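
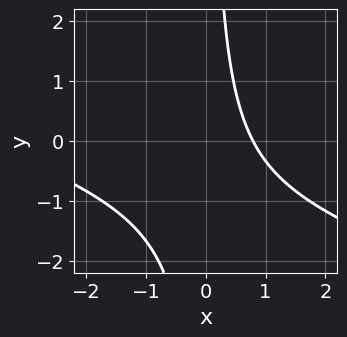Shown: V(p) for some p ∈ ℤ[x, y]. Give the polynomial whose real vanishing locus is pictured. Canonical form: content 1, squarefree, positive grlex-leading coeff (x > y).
(a) The degree is 2 — the shape is more complex than any degree-1 curve.
(b) From the axis intercepts and sections: it misses every integer gridline on the y-axis.
(c) Fitting integer coefficients to these (and the overall shape) gives p.

x^2 + 3*x*y + 3*x - 3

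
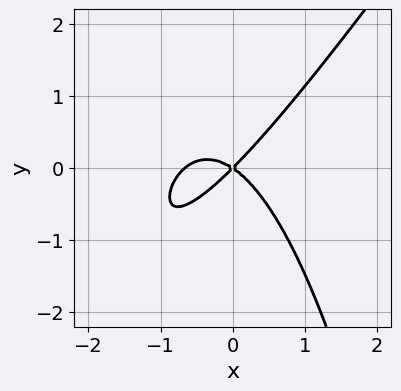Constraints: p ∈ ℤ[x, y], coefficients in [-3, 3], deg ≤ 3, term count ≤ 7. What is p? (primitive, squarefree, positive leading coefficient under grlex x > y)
3*x^3 - 2*x^2*y + 2*x^2 + x*y - 3*y^2

First, deg p = 3.
Then, from the axis intercepts and sections: it crosses the y-axis at the gridline y = 0; it crosses the x-axis at the gridline x = 0.
Finally, the integer polynomial consistent with all of this is the stated p.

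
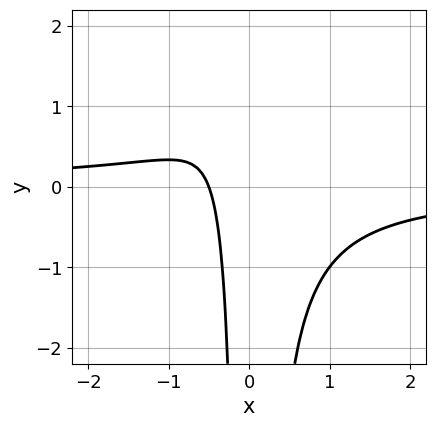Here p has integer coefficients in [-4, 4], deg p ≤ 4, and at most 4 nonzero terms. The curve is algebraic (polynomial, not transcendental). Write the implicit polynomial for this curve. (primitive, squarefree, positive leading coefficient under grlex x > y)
deg p = 3.
From the visible intercepts: it misses every integer gridline on the y-axis.
Fitting integer coefficients to these (and the overall shape) gives p.

3*x^2*y + 2*x + 1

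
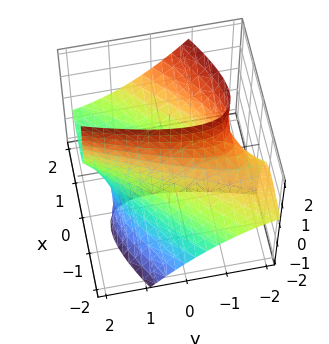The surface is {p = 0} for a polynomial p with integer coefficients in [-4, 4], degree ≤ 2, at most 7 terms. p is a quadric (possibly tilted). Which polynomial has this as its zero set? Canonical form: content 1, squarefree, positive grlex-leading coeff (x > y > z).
Degree: a generic line meets the surface in up to 2 points, so deg p = 2.
From the visible intercepts: the x-axis gridline crossings are at x ∈ {-1, 1}; it misses every integer gridline on the z-axis.
The integer polynomial consistent with all of this is the stated p.

2*x^2 - 3*x*y - 3*x*z + y^2 - 2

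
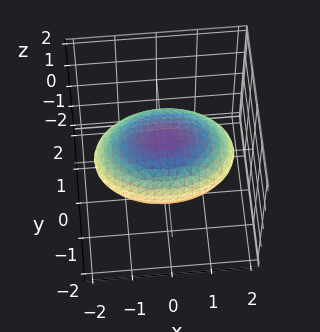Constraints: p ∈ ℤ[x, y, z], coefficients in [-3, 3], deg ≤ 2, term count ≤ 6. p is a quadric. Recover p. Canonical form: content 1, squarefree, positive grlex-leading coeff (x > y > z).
1. Degree: a closed, bounded, convex surface; a quadric, so deg p = 2.
2. Symmetries: it's symmetric under y → −y, forcing even powers of y; the x ↦ −x reflection is a symmetry, so x appears only in even powers; it's symmetric under z → −z, forcing even powers of z.
3. Checking where it meets the axes: among the integer gridlines, it crosses the z-axis at z ∈ {-1, 1}.
4. Assembling these constraints gives the stated polynomial.

x^2 + 2*y^2 + 3*z^2 - 3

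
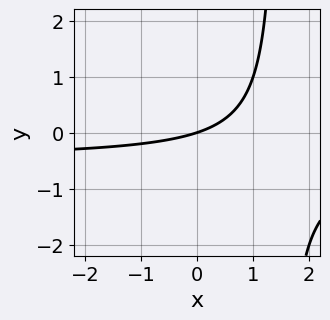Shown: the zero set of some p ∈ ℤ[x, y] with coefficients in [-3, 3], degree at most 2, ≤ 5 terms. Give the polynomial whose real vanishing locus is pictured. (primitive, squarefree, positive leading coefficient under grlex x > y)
First, degree: no degree-1 curve has this shape, so deg p = 2.
Then, from the visible intercepts: it crosses the y-axis at the gridline y = 0; one x-axis crossing is at x = 0.
Finally, these observations pin down the coefficients.

2*x*y + x - 3*y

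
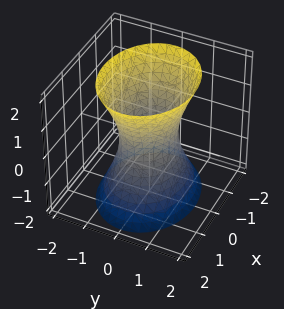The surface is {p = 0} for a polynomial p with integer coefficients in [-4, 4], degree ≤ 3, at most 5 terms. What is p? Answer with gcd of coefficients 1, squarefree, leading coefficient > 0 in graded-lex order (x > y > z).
2*x^2 + 3*y^2 - z^2 - 2

1. Degree: an hourglass — one-sheet hyperboloid; a quadric, so deg p = 2.
2. Symmetries: the y ↦ −y reflection is a symmetry, so y appears only in even powers; it's symmetric under z → −z, forcing even powers of z; mirror symmetry x ↦ −x ⇒ only even powers of x.
3. From the axis intercepts and sections: the surface avoids every integer z-axis point in the box; the x-axis gridline crossings are at x ∈ {-1, 1}.
4. Fitting integer coefficients to these (and the overall shape) gives p.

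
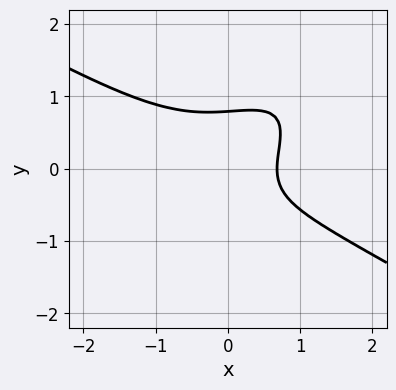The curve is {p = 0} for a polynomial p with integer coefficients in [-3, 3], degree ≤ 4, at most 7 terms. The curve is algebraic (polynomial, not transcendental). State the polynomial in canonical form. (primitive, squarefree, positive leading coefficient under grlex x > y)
x^3 - 2*x*y^2 + 2*y^3 + x - 1

1. Degree: no degree-2 curve has this shape, so deg p = 3.
2. Putting this together gives p.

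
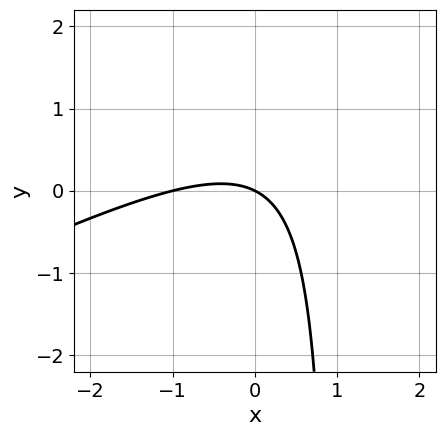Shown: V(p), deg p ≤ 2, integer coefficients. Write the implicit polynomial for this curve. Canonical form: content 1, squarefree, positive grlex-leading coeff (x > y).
x^2 - 2*x*y + x + 2*y

First, degree: no degree-1 curve has this shape, so deg p = 2.
Next, from the visible intercepts: the x-axis gridline crossings are at x ∈ {-1, 0}; it crosses the y-axis at the gridline y = 0.
Finally, fitting integer coefficients to these (and the overall shape) gives p.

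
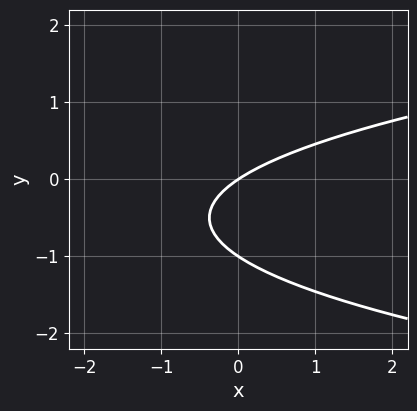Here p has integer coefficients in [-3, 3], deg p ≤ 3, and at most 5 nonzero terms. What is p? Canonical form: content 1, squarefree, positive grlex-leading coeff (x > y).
First, degree: a generic line meets the curve in up to 2 points, so deg p = 2.
Next, reading off the gridlines: the y-axis gridline crossings are at y ∈ {-1, 0}; one x-axis crossing is at x = 0.
Finally, solving for integer coefficients yields p as stated.

3*y^2 - 2*x + 3*y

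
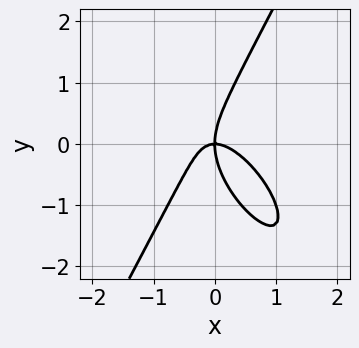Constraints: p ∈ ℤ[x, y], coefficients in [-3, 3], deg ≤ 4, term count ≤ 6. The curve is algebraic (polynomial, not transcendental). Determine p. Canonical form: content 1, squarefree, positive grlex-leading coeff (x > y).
First, the degree is 3 — no degree-2 curve has this shape.
Next, from the axis intercepts and sections: one y-axis crossing is at y = 0; it meets the x-axis at x = 0 (among the integer gridlines).
Finally, solving for integer coefficients yields p as stated.

3*x^3 + 2*x^2*y - y^3 + 2*x*y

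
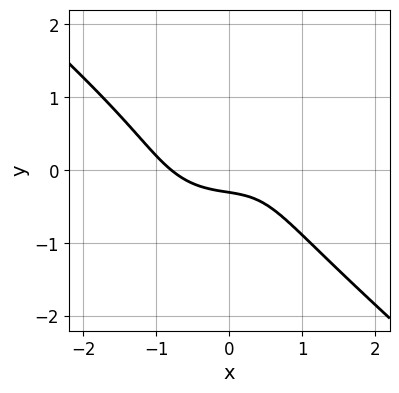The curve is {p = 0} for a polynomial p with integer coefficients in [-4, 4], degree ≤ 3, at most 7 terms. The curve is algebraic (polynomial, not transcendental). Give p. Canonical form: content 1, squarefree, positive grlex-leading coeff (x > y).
2*x^3 + 3*y^3 - 2*x*y + 3*y + 1

(a) The degree is 3 — no degree-2 curve has this shape.
(b) The integer polynomial consistent with all of this is the stated p.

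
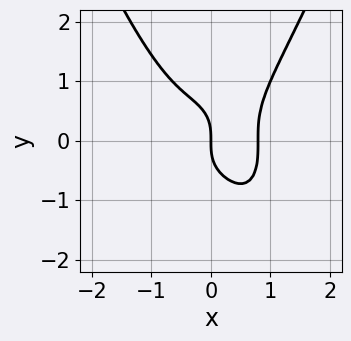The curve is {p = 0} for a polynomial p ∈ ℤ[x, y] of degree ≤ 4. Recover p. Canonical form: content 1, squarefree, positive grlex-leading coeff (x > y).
2*x^4 - y^3 - x

1. Degree: a generic line meets the curve in up to 4 points, so deg p = 4.
2. Reading off the gridlines: it crosses the x-axis at the gridline x = 0; it crosses the y-axis at the gridline y = 0.
3. Fitting integer coefficients to these (and the overall shape) gives p.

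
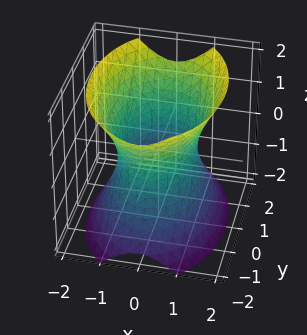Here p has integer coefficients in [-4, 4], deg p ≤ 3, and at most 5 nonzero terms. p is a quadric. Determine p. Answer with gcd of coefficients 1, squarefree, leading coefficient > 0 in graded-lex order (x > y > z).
2*x^2 + y^2 - z^2 - 2

(a) The degree is 2 — one connected sheet with a waist; a quadric.
(b) Symmetries: it's symmetric under x → −x, forcing even powers of x; mirror symmetry y ↦ −y ⇒ only even powers of y; it's symmetric under z → −z, forcing even powers of z.
(c) From the visible intercepts: no z-intercept at any integer in the box; the x-axis gridline crossings are at x ∈ {-1, 1}.
(d) Solving for integer coefficients yields p as stated.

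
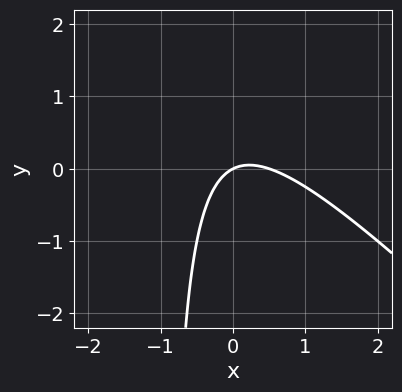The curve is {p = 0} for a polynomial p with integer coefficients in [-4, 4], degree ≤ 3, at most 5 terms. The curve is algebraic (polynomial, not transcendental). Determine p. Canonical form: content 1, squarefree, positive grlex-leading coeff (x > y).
First, degree: no degree-1 curve has this shape, so deg p = 2.
Next, from the visible intercepts: one x-axis crossing is at x = 0; it meets the y-axis at y = 0 (among the integer gridlines).
Finally, together with the visible shape, these determine p as stated.

2*x^2 + 2*x*y - x + 2*y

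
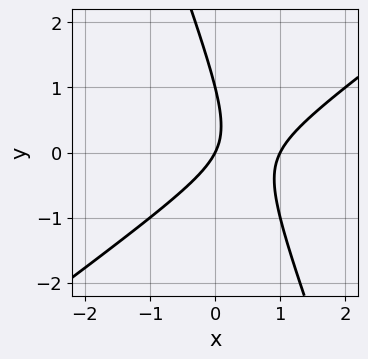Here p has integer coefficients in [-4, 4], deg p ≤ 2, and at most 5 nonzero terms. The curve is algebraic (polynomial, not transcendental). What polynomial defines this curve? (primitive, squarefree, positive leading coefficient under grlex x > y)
The degree is 2 — the shape is more complex than any degree-1 curve.
Checking where it meets the axes: among the integer gridlines, it crosses the x-axis at x ∈ {0, 1}; the y-axis gridline crossings are at y ∈ {0, 1}.
Putting this together gives p.

2*x^2 - 2*x*y - y^2 - 2*x + y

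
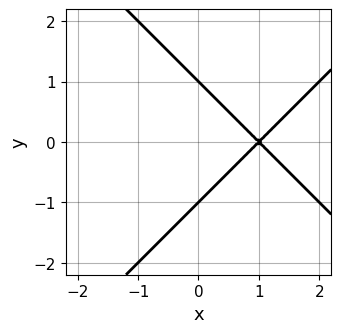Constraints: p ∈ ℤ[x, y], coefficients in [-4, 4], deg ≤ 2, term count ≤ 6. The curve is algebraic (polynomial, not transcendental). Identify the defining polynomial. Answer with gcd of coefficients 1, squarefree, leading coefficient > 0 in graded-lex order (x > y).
1. deg p = 2. A generic line meets the curve in up to 2 points.
2. Symmetries: it's symmetric under y → −y, forcing even powers of y.
3. Checking where it meets the axes: among the integer gridlines, it crosses the y-axis at y ∈ {-1, 1}; one x-axis crossing is at x = 1.
4. Solving for integer coefficients yields p as stated.

x^2 - y^2 - 2*x + 1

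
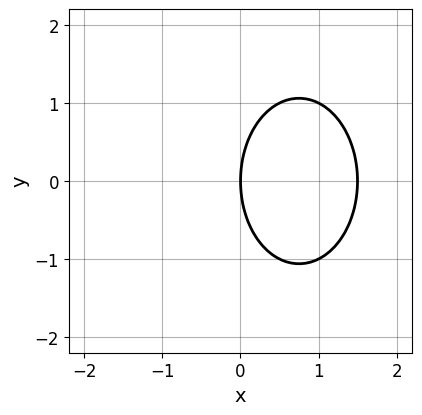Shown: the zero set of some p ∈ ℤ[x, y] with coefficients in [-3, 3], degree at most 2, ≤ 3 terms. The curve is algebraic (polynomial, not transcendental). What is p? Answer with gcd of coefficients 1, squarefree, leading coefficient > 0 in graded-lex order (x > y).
2*x^2 + y^2 - 3*x

First, deg p = 2. No degree-1 curve has this shape.
Then, symmetries: mirror symmetry y ↦ −y ⇒ only even powers of y.
Then, observable constraints: it meets the y-axis at y = 0 (among the integer gridlines); one x-axis crossing is at x = 0.
Finally, fitting integer coefficients to these (and the overall shape) gives p.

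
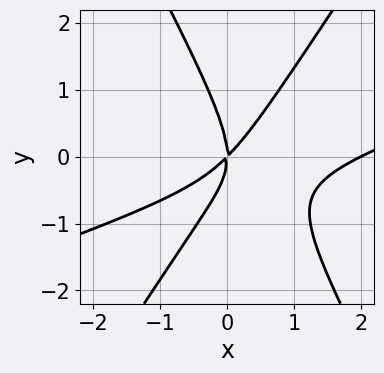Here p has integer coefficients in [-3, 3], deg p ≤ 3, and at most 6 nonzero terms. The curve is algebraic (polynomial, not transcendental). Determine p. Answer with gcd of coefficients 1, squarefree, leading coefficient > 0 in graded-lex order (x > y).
1. Degree: no degree-2 curve has this shape, so deg p = 3.
2. From the visible intercepts: the x-axis gridline crossings are at x ∈ {0, 2}; one y-axis crossing is at y = 0.
3. Putting this together gives p.

x^3 - 3*x^2*y + y^3 - 2*x^2 + 2*x*y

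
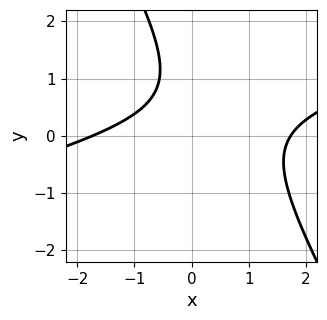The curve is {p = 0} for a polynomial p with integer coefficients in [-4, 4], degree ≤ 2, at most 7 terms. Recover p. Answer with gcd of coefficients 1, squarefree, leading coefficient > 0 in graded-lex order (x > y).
x^2 - 3*x*y - 2*y^2 + 3*y - 3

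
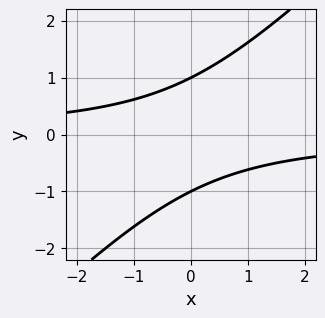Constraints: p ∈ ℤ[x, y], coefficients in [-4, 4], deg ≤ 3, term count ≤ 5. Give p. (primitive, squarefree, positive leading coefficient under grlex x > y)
x*y - y^2 + 1

1. Degree: a generic line meets the curve in up to 2 points, so deg p = 2.
2. Reading off the gridlines: the y-axis gridline crossings are at y ∈ {-1, 1}; the curve avoids every integer x-axis point in the box.
3. Fitting integer coefficients to these (and the overall shape) gives p.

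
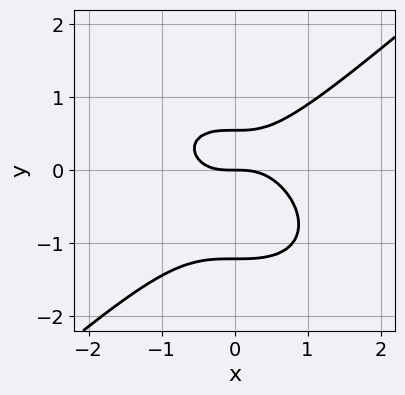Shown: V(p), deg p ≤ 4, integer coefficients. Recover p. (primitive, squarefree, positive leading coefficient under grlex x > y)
First, degree: a generic line meets the curve in up to 3 points, so deg p = 3.
Next, from the visible intercepts: one y-axis crossing is at y = 0; it crosses the x-axis at the gridline x = 0.
Finally, together with the visible shape, these determine p as stated.

2*x^3 - 3*y^3 - 2*y^2 + 2*y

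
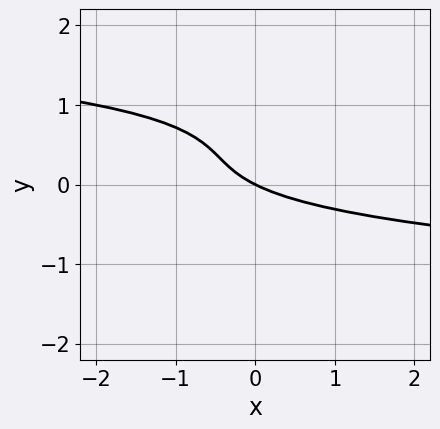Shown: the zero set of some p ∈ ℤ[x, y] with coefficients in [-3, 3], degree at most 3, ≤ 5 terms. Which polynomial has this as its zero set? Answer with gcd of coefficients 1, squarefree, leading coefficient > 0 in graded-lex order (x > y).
First, the degree is 3 — a generic line meets the curve in up to 3 points.
Then, against the integer gridlines: one x-axis crossing is at x = 0; it meets the y-axis at y = 0 (among the integer gridlines).
Finally, the integer polynomial consistent with all of this is the stated p.

3*y^3 - 3*y^2 + x + 2*y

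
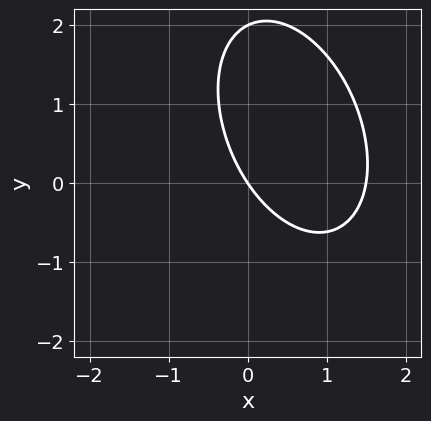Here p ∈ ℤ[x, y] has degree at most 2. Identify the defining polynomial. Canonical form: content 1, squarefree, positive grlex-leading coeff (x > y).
2*x^2 + x*y + y^2 - 3*x - 2*y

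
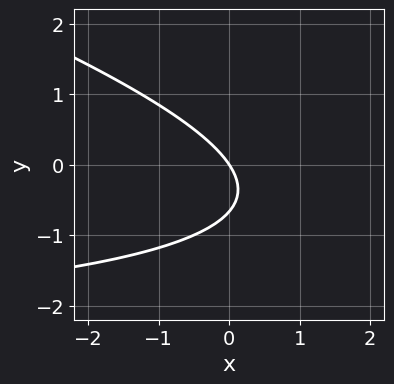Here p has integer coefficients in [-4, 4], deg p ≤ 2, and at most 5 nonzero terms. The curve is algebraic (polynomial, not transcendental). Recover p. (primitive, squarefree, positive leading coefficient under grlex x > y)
x*y + 3*y^2 + 3*x + 2*y

1. deg p = 2. A generic line meets the curve in up to 2 points.
2. Reading off the gridlines: it meets the x-axis at x = 0 (among the integer gridlines); one y-axis crossing is at y = 0.
3. Matching integer coefficients to the picture gives p.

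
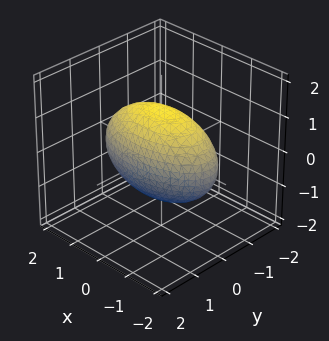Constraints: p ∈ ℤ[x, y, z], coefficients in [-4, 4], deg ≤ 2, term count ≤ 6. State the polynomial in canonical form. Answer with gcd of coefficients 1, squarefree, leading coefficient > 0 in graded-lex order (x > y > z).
(a) The degree is 2 — a closed, bounded, convex surface; a quadric.
(b) Symmetries: mirror symmetry y ↦ −y ⇒ only even powers of y; the x ↦ −x reflection is a symmetry, so x appears only in even powers; it's symmetric under z → −z, forcing even powers of z.
(c) Checking where it meets the axes: among the integer gridlines, it crosses the y-axis at y ∈ {-1, 1}.
(d) Solving for integer coefficients yields p as stated.

x^2 + 3*y^2 + 2*z^2 - 3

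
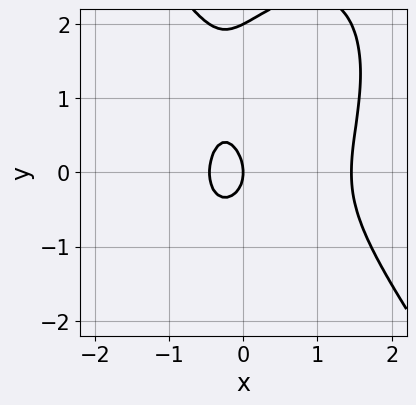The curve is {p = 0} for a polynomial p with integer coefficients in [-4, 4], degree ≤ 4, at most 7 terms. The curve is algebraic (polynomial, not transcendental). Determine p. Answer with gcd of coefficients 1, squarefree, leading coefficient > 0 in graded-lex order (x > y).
3*x^3 + y^3 - 3*x^2 - 2*y^2 - 2*x

First, the degree is 3 — no degree-2 curve has this shape.
Next, reading off the gridlines: it meets the x-axis at x = 0 (among the integer gridlines); the y-axis gridline crossings are at y ∈ {0, 2}.
Finally, the integer polynomial consistent with all of this is the stated p.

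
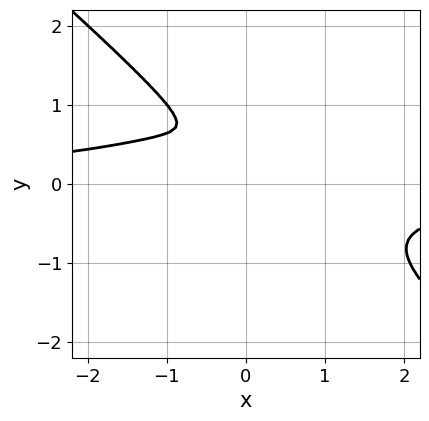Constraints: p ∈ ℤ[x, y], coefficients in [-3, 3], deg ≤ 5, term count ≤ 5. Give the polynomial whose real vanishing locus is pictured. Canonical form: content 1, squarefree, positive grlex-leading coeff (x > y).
2*x^3*y + 3*y^4 + 3*x*y^2 + 2*x^2

deg p = 4. No degree-3 curve has this shape.
The integer polynomial consistent with all of this is the stated p.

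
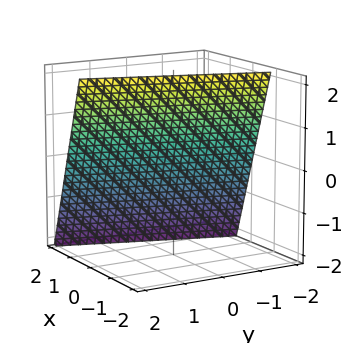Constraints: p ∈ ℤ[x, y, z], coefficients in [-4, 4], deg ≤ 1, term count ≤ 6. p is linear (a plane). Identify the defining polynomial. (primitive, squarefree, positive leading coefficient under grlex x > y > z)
3*x - y + z - 2

(a) Degree: the surface is flat (a plane), so deg p = 1.
(b) Reading off the gridlines: it meets the y-axis at y = -2 (among the integer gridlines); it meets the z-axis at z = 2 (among the integer gridlines).
(c) Solving for integer coefficients yields p as stated.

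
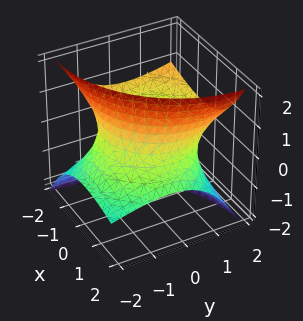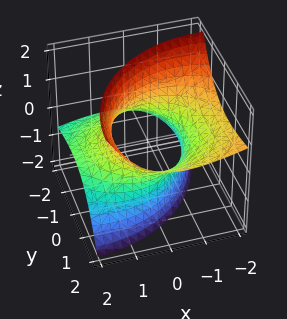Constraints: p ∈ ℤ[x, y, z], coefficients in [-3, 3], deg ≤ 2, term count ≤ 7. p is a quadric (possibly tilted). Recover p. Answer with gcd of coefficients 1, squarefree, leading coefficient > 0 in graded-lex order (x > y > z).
First, deg p = 2. No degree-1 surface has this shape.
Next, from the axis intercepts and sections: the surface avoids every integer z-axis point in the box.
Finally, solving for integer coefficients yields p as stated.

x^2 + 2*x*z + y^2 - 2*y*z - z^2 - 2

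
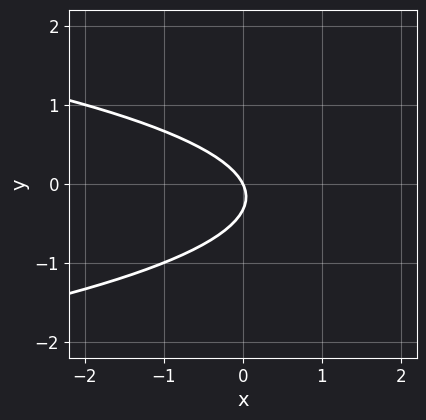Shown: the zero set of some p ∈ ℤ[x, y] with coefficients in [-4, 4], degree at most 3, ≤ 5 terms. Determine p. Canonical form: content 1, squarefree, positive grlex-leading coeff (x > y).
3*y^2 + 2*x + y

Degree: the shape is more complex than any degree-1 curve, so deg p = 2.
Checking where it meets the axes: one x-axis crossing is at x = 0; one y-axis crossing is at y = 0.
Fitting integer coefficients to these (and the overall shape) gives p.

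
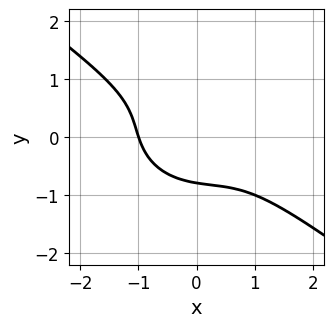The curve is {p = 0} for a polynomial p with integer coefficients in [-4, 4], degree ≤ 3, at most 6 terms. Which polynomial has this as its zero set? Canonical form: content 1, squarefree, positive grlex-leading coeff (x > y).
x^3 + x^2*y + x*y^2 + 2*y^3 + 1

First, the degree is 3 — a generic line meets the curve in up to 3 points.
Then, against the integer gridlines: it crosses the x-axis at the gridline x = -1.
Finally, together with the visible shape, these determine p as stated.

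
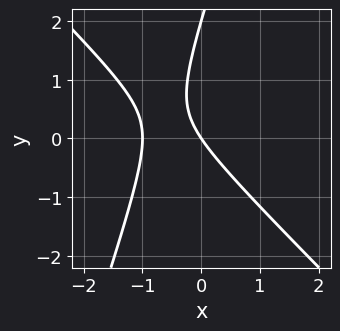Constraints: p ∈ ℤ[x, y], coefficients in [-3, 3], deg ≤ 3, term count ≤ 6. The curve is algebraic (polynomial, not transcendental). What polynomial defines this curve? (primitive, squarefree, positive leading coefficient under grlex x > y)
3*x^2 + 2*x*y - y^2 + 3*x + 2*y

First, degree: no degree-1 curve has this shape, so deg p = 2.
Then, against the integer gridlines: the y-axis gridline crossings are at y ∈ {0, 2}; among the integer gridlines, it crosses the x-axis at x ∈ {-1, 0}.
Finally, together with the visible shape, these determine p as stated.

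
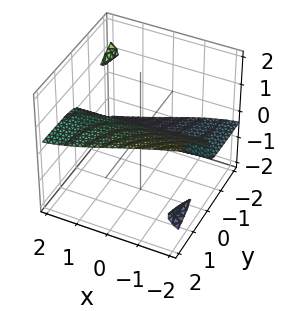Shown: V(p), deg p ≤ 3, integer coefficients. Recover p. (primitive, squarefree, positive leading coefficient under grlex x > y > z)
(a) I count 3 distinct pieces. Treating them together as one polynomial.
(b) deg p = 3. No degree-2 surface has this shape.
(c) From the visible intercepts: every point of the x-axis in the box is on the surface; one z-axis crossing is at z = 0.
(d) Together with the visible shape, these determine p as stated.

x*y*z + 2*z^3 - y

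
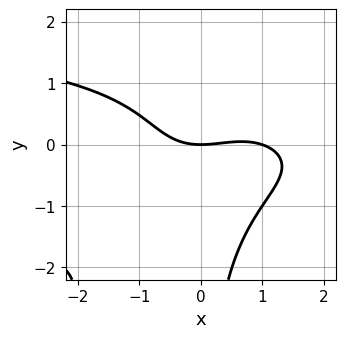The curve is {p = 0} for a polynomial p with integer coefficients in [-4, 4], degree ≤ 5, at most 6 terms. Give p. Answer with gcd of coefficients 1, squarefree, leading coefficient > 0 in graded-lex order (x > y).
1. The degree is 4 — the shape is more complex than any degree-3 curve.
2. From the visible intercepts: the x-axis gridline crossings are at x ∈ {0, 1}; it meets the y-axis at y = 0 (among the integer gridlines).
3. Assembling these constraints gives the stated polynomial.

2*x^2*y^2 - x*y^3 + x^3 - x^2 + 3*y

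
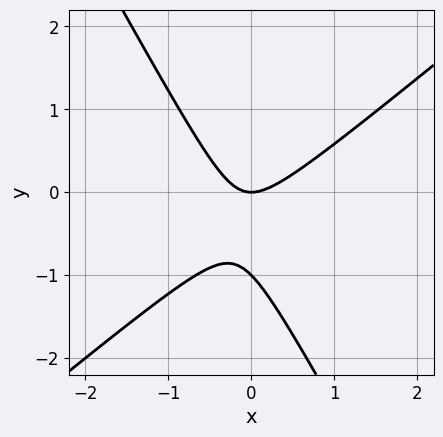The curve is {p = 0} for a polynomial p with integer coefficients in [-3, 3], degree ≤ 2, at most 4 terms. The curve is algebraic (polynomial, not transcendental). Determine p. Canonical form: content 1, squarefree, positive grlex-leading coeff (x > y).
3*x^2 - 2*x*y - 2*y^2 - 2*y

First, degree: no degree-1 curve has this shape, so deg p = 2.
Then, checking where it meets the axes: it meets the x-axis at x = 0 (among the integer gridlines); the y-axis gridline crossings are at y ∈ {-1, 0}.
Finally, the integer polynomial consistent with all of this is the stated p.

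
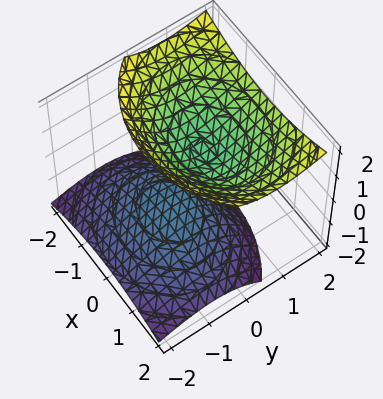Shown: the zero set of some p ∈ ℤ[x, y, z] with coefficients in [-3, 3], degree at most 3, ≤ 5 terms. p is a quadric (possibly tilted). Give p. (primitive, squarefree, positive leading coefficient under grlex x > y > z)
2*x^2 + 3*y^2 - 3*y*z - 3*z^2 + 2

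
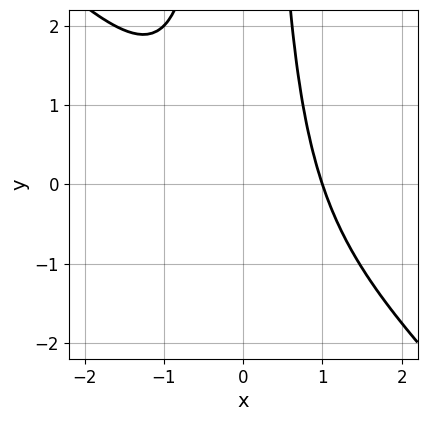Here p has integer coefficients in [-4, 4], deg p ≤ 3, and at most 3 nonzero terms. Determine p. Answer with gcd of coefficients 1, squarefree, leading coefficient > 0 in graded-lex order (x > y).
x^3 + x^2*y - 1

1. The degree is 3 — no degree-2 curve has this shape.
2. From the visible intercepts: it misses every integer gridline on the y-axis; one x-axis crossing is at x = 1.
3. Together with the visible shape, these determine p as stated.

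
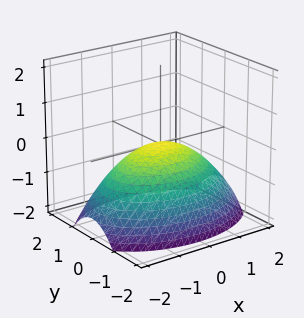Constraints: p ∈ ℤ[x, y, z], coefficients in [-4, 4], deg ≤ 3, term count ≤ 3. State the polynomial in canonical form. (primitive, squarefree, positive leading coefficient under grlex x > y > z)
1. Degree: a paraboloid; a quadric, so deg p = 2.
2. Symmetries: mirror symmetry y ↦ −y ⇒ only even powers of y; it's symmetric under x → −x, forcing even powers of x.
3. Against the integer gridlines: it meets the z-axis at z = 0 (among the integer gridlines); one x-axis crossing is at x = 0.
4. Assembling these constraints gives the stated polynomial.

x^2 + 2*y^2 + 3*z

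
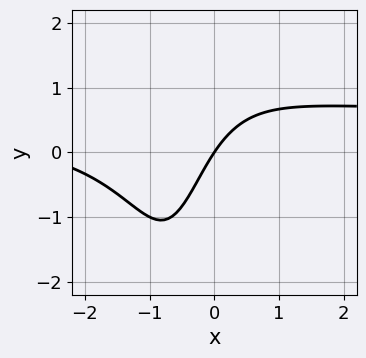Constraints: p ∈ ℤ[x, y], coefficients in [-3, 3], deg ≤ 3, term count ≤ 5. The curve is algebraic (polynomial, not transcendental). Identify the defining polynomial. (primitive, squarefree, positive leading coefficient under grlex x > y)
2*x^2*y - x^2 + 2*x*y - 3*x + 2*y

First, degree: no degree-2 curve has this shape, so deg p = 3.
Then, from the visible intercepts: one y-axis crossing is at y = 0; it meets the x-axis at x = 0 (among the integer gridlines).
Finally, fitting integer coefficients to these (and the overall shape) gives p.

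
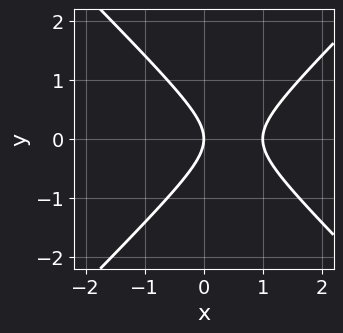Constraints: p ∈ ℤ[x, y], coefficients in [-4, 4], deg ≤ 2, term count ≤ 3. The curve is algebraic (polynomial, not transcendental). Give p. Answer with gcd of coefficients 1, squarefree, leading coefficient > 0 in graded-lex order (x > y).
1. deg p = 2. No degree-1 curve has this shape.
2. Symmetries: the y ↦ −y reflection is a symmetry, so y appears only in even powers.
3. Against the integer gridlines: among the integer gridlines, it crosses the x-axis at x ∈ {0, 1}; it crosses the y-axis at the gridline y = 0.
4. Fitting integer coefficients to these (and the overall shape) gives p.

x^2 - y^2 - x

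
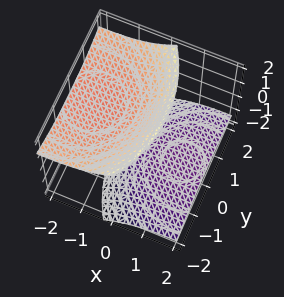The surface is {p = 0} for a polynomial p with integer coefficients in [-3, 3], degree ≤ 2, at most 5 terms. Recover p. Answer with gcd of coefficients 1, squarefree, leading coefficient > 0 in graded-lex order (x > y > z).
(a) I count 2 distinct pieces.
(b) The degree is 2 — no degree-1 surface has this shape.
(c) From the axis intercepts and sections: it misses every integer gridline on the x-axis; it misses every integer gridline on the y-axis.
(d) The integer polynomial consistent with all of this is the stated p.

x^2 + 3*x*z + y^2 - 2*z^2 + 3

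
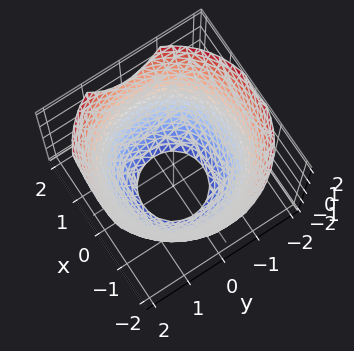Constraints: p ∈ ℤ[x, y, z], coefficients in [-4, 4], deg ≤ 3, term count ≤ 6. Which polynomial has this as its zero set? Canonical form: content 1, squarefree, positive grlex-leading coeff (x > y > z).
1. deg p = 2. The shape is more complex than any degree-1 surface.
2. Symmetry: the z-axis is an axis of rotation, so x and y enter only as x² + y².
3. Reading off the gridlines: a circular section at z = 0 has radius between 1 and 2; no z-intercept at any integer in the box.
4. Assembling these constraints gives the stated polynomial.

x^2 + y^2 - z - 3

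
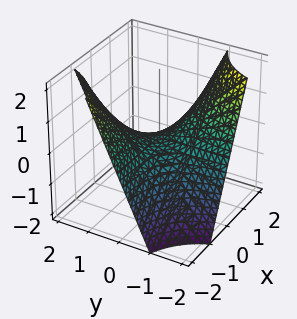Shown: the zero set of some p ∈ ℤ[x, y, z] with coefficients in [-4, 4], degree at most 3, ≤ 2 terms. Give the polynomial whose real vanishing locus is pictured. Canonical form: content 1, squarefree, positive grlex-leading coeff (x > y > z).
x*y + z

1. Degree: a hyperbolic paraboloid; a quadric, so deg p = 2.
2. Observable constraints: every point of the y-axis in the box is on the surface; it meets the z-axis at z = 0 (among the integer gridlines); every point of the x-axis in the box is on the surface.
3. Solving for integer coefficients yields p as stated.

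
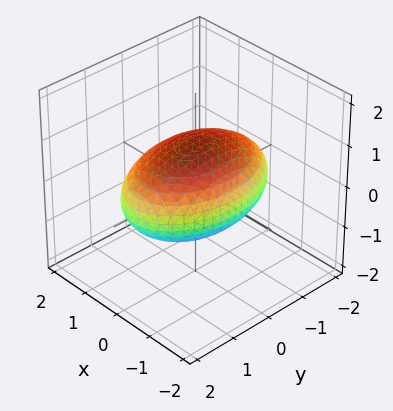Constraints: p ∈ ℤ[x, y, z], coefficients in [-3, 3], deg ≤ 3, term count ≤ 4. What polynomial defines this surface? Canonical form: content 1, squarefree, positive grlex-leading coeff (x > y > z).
The degree is 2 — a closed, bounded, convex surface; a quadric.
Symmetries: it's symmetric under x → −x, forcing even powers of x; it's symmetric under z → −z, forcing even powers of z; it's symmetric under y → −y, forcing even powers of y.
Checking where it meets the axes: the z-axis gridline crossings are at z ∈ {-1, 1}.
Together with the visible shape, these determine p as stated.

2*x^2 + y^2 + 3*z^2 - 3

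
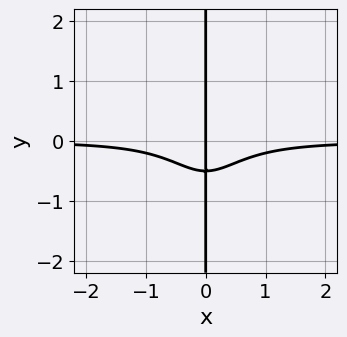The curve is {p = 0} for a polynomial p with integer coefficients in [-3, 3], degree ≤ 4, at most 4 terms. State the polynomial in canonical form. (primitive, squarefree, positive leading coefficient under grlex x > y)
3*x^3*y + 2*x*y + x

Degree: no degree-3 curve has this shape, so deg p = 4.
From the axis intercepts and sections: it crosses the x-axis at the gridline x = 0; every point of the y-axis in the box is on the curve.
Matching integer coefficients to the picture gives p.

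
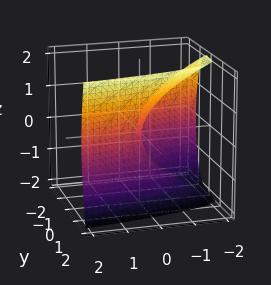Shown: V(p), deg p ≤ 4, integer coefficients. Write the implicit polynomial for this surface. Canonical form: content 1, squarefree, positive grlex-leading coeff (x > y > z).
(a) The degree is 3 — the shape is more complex than any degree-2 surface.
(b) Reading off the gridlines: one z-axis crossing is at z = 0; one x-axis crossing is at x = 0.
(c) Assembling these constraints gives the stated polynomial.

2*y^3 - z^2 - 2*x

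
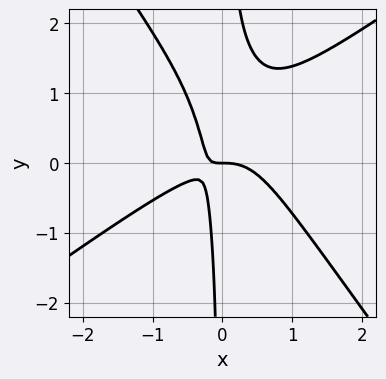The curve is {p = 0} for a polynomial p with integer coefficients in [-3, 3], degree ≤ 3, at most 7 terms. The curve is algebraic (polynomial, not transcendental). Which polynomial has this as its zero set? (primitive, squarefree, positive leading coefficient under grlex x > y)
3*x^3 - 2*x^2*y - 3*x*y^2 + 3*x*y + y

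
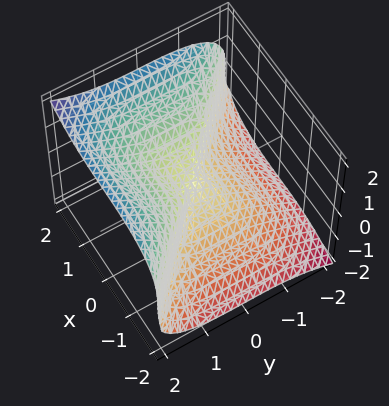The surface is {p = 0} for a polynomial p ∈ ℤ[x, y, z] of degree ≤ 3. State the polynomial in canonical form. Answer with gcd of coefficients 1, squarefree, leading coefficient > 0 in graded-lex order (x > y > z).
x^3 + y^3 - 2*z^3

First, degree: the shape is more complex than any degree-2 surface, so deg p = 3.
Next, checking where it meets the axes: one y-axis crossing is at y = 0; it meets the z-axis at z = 0 (among the integer gridlines); one x-axis crossing is at x = 0.
Finally, solving for integer coefficients yields p as stated.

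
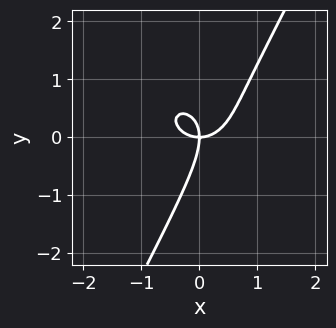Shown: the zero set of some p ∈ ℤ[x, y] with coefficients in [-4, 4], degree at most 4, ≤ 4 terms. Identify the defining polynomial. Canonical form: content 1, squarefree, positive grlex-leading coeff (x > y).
deg p = 3. No degree-2 curve has this shape.
From the axis intercepts and sections: it meets the x-axis at x = 0 (among the integer gridlines); it crosses the y-axis at the gridline y = 0.
Matching integer coefficients to the picture gives p.

3*x^3 + 3*x*y^2 - 2*y^3 - 3*x*y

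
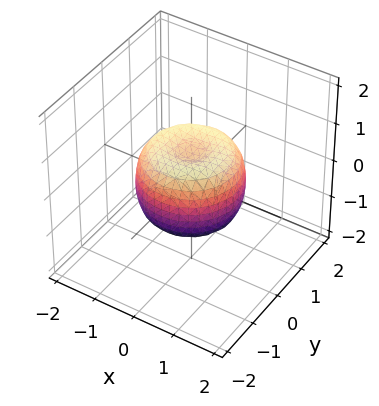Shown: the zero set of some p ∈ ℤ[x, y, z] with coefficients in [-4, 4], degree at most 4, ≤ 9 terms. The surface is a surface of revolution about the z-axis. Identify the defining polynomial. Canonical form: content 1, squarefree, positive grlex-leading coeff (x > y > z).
2*x^4 + 4*x^2*y^2 + 2*y^4 - 2*x^2 - 2*y^2 + 2*z^2 - 1

First, degree: the shape is more complex than any degree-3 surface, so deg p = 4.
Next, symmetries: rotational symmetry about the z-axis ⇒ p depends on x, y only through x² + y².
Next, from the axis intercepts and sections: a circular section at z = 0 has radius between 1 and 2.
Finally, the integer polynomial consistent with all of this is the stated p.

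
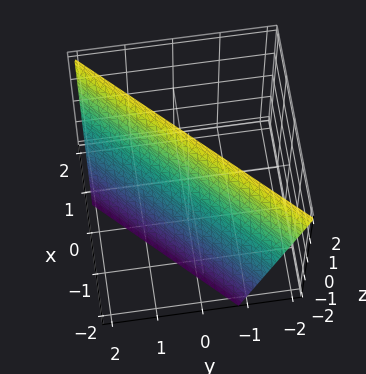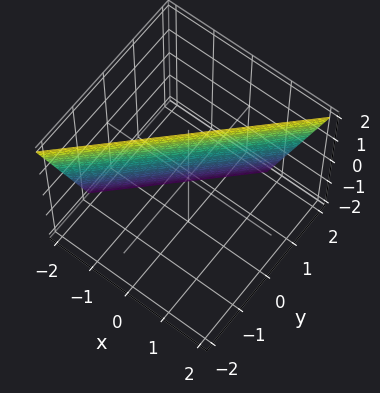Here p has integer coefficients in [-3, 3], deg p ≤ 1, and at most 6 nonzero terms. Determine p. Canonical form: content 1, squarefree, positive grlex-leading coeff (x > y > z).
3*x - 3*y - z + 2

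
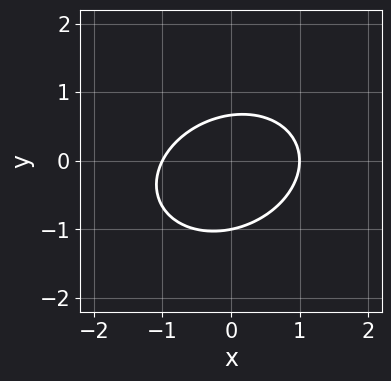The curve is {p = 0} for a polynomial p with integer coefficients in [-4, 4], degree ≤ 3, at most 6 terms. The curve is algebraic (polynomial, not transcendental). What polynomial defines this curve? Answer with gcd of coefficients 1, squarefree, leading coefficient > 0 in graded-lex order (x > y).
2*x^2 - x*y + 3*y^2 + y - 2

1. The degree is 2 — a generic line meets the curve in up to 2 points.
2. From the visible intercepts: one y-axis crossing is at y = -1; the x-axis gridline crossings are at x ∈ {-1, 1}.
3. Solving for integer coefficients yields p as stated.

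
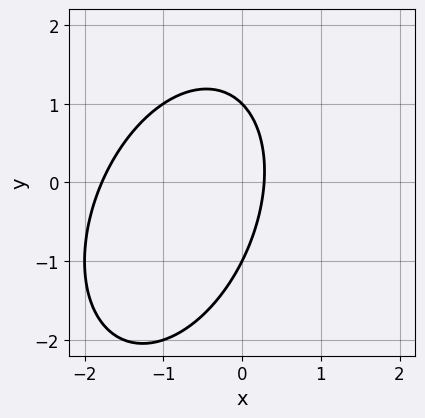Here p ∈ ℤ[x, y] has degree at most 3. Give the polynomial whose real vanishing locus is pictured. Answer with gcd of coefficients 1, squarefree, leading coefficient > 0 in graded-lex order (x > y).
First, degree: no degree-1 curve has this shape, so deg p = 2.
Then, from the visible intercepts: the y-axis gridline crossings are at y ∈ {-1, 1}.
Finally, together with the visible shape, these determine p as stated.

2*x^2 - x*y + y^2 + 3*x - 1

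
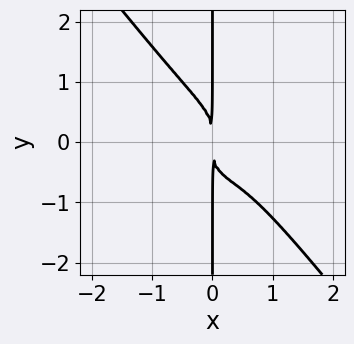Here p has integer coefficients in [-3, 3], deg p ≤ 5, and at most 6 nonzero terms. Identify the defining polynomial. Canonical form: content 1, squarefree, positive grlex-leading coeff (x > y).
(a) deg p = 4.
(b) Against the integer gridlines: every point of the y-axis in the box is on the curve.
(c) Matching integer coefficients to the picture gives p.

2*x^4 + x*y^3 - x^3 + x^2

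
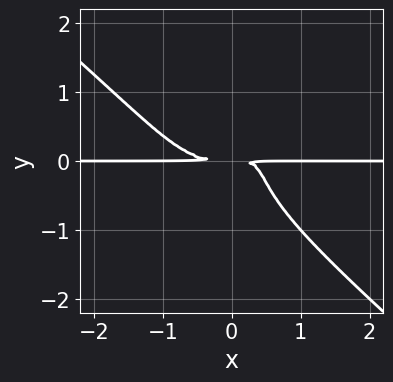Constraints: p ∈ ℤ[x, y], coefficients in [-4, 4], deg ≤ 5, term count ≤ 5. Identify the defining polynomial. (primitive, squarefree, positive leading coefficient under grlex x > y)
1. The degree is 4 — a generic line meets the curve in up to 4 points.
2. Reading off the gridlines: every point of the x-axis in the box is on the curve.
3. Assembling these constraints gives the stated polynomial.

2*x^3*y + 3*y^4 - 3*x*y^2 + 2*y^2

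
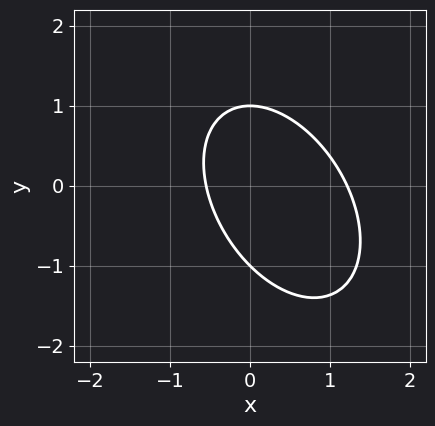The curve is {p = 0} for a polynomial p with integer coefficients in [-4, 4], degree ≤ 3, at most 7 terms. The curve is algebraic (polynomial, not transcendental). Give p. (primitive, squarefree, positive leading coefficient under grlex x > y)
(a) deg p = 2. A generic line meets the curve in up to 2 points.
(b) Checking where it meets the axes: the y-axis gridline crossings are at y ∈ {-1, 1}.
(c) These observations pin down the coefficients.

3*x^2 + 2*x*y + 2*y^2 - 2*x - 2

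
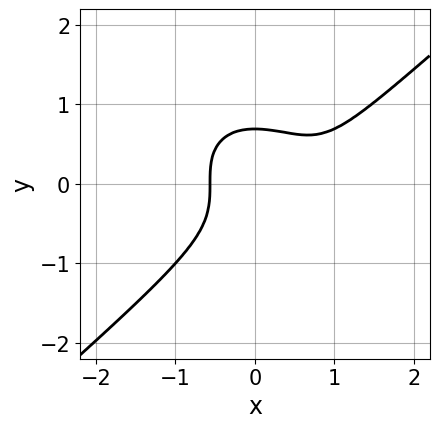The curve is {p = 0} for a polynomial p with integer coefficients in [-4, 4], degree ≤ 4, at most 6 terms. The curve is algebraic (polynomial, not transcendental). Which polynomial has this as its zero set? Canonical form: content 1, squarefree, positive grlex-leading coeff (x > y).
2*x^3 - 3*y^3 - 2*x^2 + 1

1. Degree: a generic line meets the curve in up to 3 points, so deg p = 3.
2. Putting this together gives p.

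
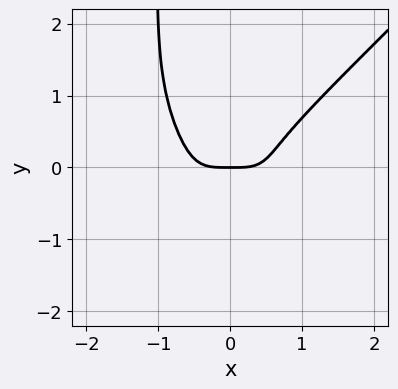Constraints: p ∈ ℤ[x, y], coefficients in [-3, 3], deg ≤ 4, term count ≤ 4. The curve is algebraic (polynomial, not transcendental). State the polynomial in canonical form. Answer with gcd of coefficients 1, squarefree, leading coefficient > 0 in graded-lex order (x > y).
2*x^4 - 2*x*y^3 - 2*y^3 - y

(a) Degree: a generic line meets the curve in up to 4 points, so deg p = 4.
(b) Reading off the gridlines: it crosses the y-axis at the gridline y = 0; it crosses the x-axis at the gridline x = 0.
(c) Solving for integer coefficients yields p as stated.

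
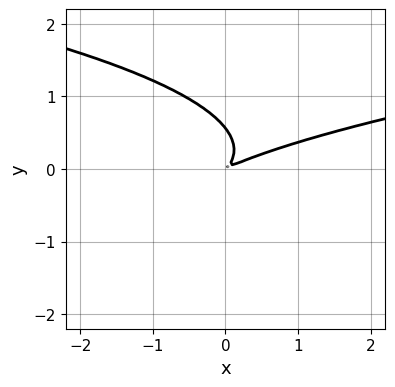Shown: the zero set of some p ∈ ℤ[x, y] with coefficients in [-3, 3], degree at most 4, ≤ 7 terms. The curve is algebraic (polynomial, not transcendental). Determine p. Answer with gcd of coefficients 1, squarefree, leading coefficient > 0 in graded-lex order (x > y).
First, degree: a generic line meets the curve in up to 4 points, so deg p = 4.
Finally, matching integer coefficients to the picture gives p.

y^4 + 3*y^3 - x^2 + 3*x*y - 2*y^2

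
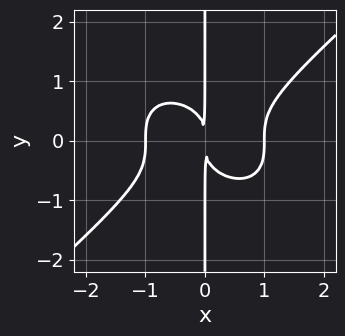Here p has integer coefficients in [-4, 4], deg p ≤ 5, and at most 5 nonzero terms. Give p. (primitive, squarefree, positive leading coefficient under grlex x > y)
The degree is 4 — a generic line meets the curve in up to 4 points.
Against the integer gridlines: among the integer gridlines, it crosses the x-axis at x ∈ {-1, 1}; the visible y-axis segment lies entirely on the curve.
Fitting integer coefficients to these (and the overall shape) gives p.

2*x^4 - 3*x*y^3 - 2*x^2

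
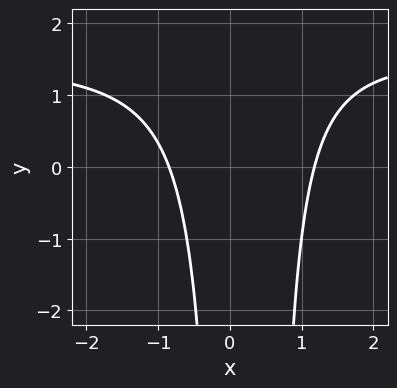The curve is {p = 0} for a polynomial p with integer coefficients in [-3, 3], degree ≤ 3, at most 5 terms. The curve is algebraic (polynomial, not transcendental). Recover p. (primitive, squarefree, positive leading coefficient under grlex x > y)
2*x^2*y - 3*x^2 - x*y + x + 3

(a) The degree is 3 — no degree-2 curve has this shape.
(b) Reading off the gridlines: it misses every integer gridline on the y-axis.
(c) Assembling these constraints gives the stated polynomial.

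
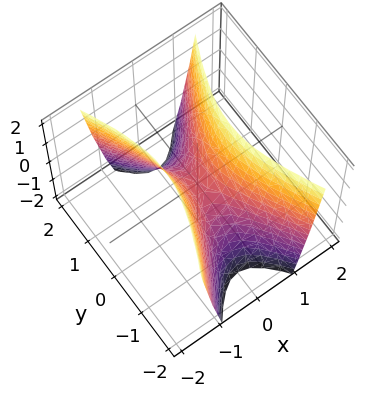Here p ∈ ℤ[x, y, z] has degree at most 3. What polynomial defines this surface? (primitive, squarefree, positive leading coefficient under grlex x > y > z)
3*x^2 - y^2 - z

(a) The degree is 2 — a hyperbolic paraboloid; a quadric.
(b) Symmetries: it's symmetric under y → −y, forcing even powers of y; the x ↦ −x reflection is a symmetry, so x appears only in even powers.
(c) Against the integer gridlines: one y-axis crossing is at y = 0; it meets the x-axis at x = 0 (among the integer gridlines); it meets the z-axis at z = 0 (among the integer gridlines).
(d) These observations pin down the coefficients.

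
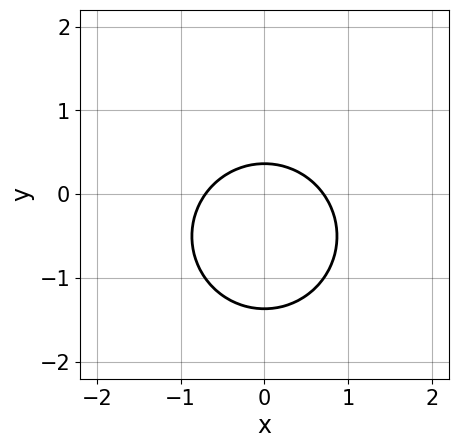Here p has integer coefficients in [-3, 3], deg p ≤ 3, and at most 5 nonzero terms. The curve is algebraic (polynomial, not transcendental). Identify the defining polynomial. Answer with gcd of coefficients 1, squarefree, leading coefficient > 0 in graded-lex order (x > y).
2*x^2 + 2*y^2 + 2*y - 1

(a) Degree: a generic line meets the curve in up to 2 points, so deg p = 2.
(b) Symmetries: the x ↦ −x reflection is a symmetry, so x appears only in even powers.
(c) Putting this together gives p.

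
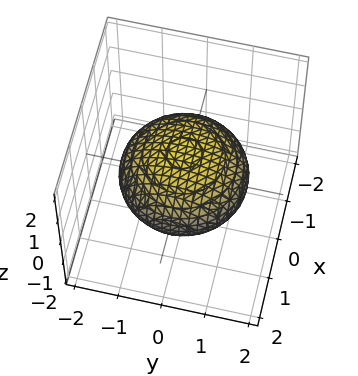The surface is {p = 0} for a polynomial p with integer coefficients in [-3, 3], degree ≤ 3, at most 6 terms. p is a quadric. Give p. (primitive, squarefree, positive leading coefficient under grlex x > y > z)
x^2 + y^2 + 2*z^2 - 2

Degree: bounded and convex; a quadric, so deg p = 2.
Symmetries: every cross-section ⟂ z is a circle, so x, y appear only via x² + y²; it's symmetric under z → −z, forcing even powers of z.
From the visible intercepts: a circular section at z = 0 has radius between 1 and 2; the z-axis gridline crossings are at z ∈ {-1, 1}.
Solving for integer coefficients yields p as stated.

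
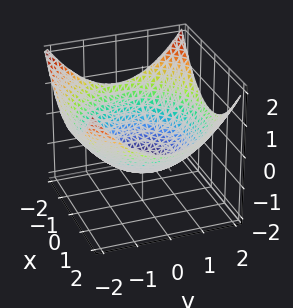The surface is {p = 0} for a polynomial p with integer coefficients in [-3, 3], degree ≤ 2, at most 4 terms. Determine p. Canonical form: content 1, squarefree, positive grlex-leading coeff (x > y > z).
Degree: a generic line meets the surface in up to 2 points, so deg p = 2.
Symmetries: rotational symmetry about the z-axis ⇒ p depends on x, y only through x² + y².
Reading off the gridlines: it crosses the z-axis at the gridline z = -1; a circular section at z = 0 has radius between 1 and 2.
Assembling these constraints gives the stated polynomial.

x^2 + y^2 - 3*z - 3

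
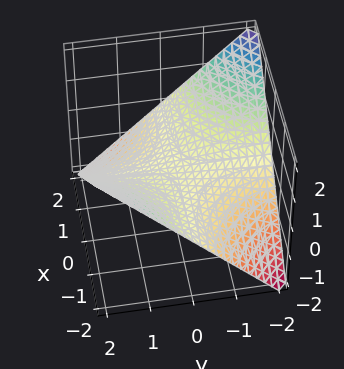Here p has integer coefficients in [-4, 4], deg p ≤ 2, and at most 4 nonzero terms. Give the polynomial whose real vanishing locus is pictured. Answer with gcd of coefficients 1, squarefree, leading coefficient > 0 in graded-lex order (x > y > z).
x*y + 2*z

First, deg p = 2.
Then, checking where it meets the axes: the visible y-axis segment lies entirely on the surface; the visible x-axis segment lies entirely on the surface; one z-axis crossing is at z = 0.
Finally, assembling these constraints gives the stated polynomial.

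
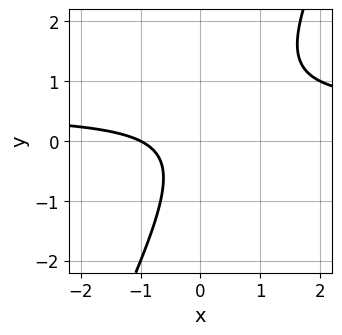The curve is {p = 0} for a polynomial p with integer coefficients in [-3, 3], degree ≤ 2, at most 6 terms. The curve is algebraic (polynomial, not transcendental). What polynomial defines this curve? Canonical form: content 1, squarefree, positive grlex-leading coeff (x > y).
(a) The degree is 2 — a generic line meets the curve in up to 2 points.
(b) Reading off the gridlines: one x-axis crossing is at x = -1; no y-intercept at any integer in the box.
(c) Putting this together gives p.

2*x*y - y^2 - x - 1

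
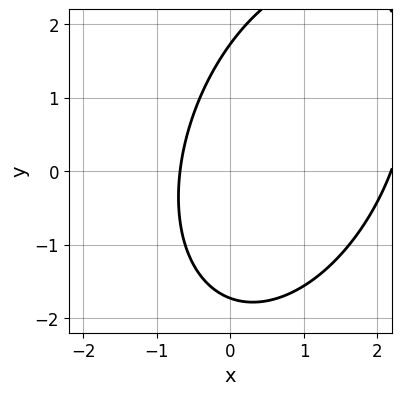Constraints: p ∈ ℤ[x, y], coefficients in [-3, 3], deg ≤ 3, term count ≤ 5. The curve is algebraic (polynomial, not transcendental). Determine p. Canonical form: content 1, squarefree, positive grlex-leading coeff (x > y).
2*x^2 - x*y + y^2 - 3*x - 3

First, the degree is 2 — no degree-1 curve has this shape.
Finally, matching integer coefficients to the picture gives p.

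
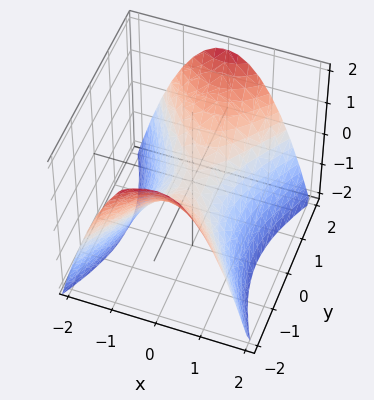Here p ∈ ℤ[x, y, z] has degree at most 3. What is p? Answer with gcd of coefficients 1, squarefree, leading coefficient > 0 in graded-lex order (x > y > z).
Degree: a saddle surface; a quadric, so deg p = 2.
Symmetries: it's symmetric under y → −y, forcing even powers of y; the x ↦ −x reflection is a symmetry, so x appears only in even powers.
From the axis intercepts and sections: one z-axis crossing is at z = 0; it meets the x-axis at x = 0 (among the integer gridlines).
The integer polynomial consistent with all of this is the stated p.

2*x^2 - y^2 + 2*z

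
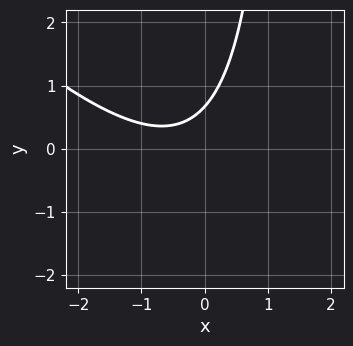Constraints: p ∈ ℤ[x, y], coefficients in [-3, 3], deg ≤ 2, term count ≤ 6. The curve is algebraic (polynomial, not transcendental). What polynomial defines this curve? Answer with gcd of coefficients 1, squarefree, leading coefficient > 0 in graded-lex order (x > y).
First, deg p = 2. No degree-1 curve has this shape.
Then, reading off the gridlines: no x-intercept at any integer in the box.
Finally, matching integer coefficients to the picture gives p.

2*x^2 + 2*x*y + 2*x - 3*y + 2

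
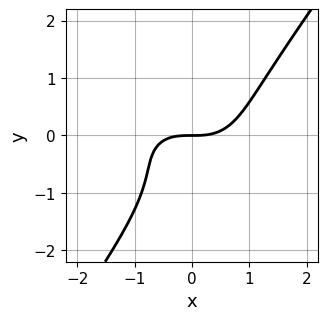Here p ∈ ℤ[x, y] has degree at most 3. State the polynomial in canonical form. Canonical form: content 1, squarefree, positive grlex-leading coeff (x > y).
2*x^3 + 3*x*y^2 - 3*y^3 - 2*y^2 - 3*y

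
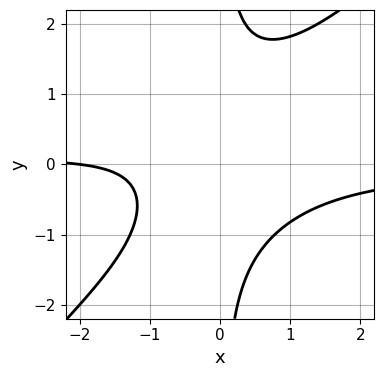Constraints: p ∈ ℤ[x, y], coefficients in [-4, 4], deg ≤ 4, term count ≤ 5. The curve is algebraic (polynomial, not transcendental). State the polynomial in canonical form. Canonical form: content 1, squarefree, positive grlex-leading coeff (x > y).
The degree is 3 — the shape is more complex than any degree-2 curve.
From the axis intercepts and sections: it meets the x-axis at x = -2 (among the integer gridlines); it misses every integer gridline on the y-axis.
Assembling these constraints gives the stated polynomial.

2*x^2*y - 2*x*y^2 + x + 2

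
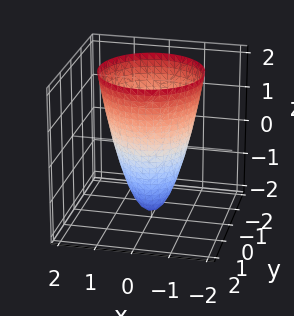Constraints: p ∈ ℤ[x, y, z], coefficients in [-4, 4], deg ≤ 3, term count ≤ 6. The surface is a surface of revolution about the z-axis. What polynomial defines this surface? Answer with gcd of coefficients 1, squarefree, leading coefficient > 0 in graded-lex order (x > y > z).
2*x^2 + 2*y^2 - z - 2

First, deg p = 2.
Then, symmetries: the z-axis is an axis of rotation, so x and y enter only as x² + y².
Then, observable constraints: among the integer gridlines, it crosses the y-axis at y ∈ {-1, 1}; it meets the z-axis at z = -2 (among the integer gridlines); a circular section at z = 1 has radius between 1 and 2.
Finally, assembling these constraints gives the stated polynomial.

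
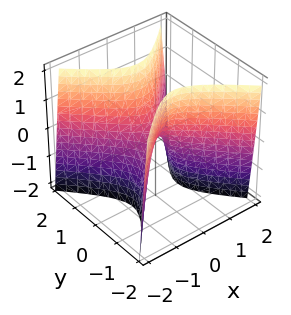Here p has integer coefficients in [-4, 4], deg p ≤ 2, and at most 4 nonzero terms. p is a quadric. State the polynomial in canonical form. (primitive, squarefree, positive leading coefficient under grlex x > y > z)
3*x^2 - 3*y^2 + z

(a) Degree: a saddle surface; a quadric, so deg p = 2.
(b) Symmetries: mirror symmetry y ↦ −y ⇒ only even powers of y; it's symmetric under x → −x, forcing even powers of x.
(c) Checking where it meets the axes: it crosses the z-axis at the gridline z = 0; one y-axis crossing is at y = 0.
(d) Fitting integer coefficients to these (and the overall shape) gives p.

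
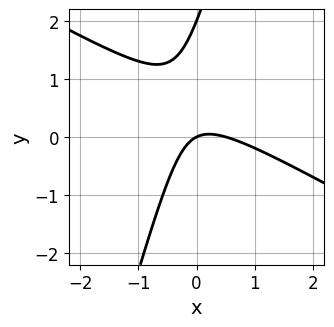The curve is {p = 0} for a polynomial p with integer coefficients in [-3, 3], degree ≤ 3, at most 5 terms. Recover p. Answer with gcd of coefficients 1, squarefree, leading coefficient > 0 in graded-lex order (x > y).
2*x^2 + 3*x*y - y^2 - x + 2*y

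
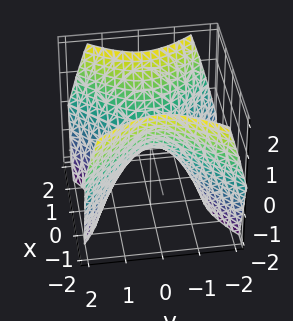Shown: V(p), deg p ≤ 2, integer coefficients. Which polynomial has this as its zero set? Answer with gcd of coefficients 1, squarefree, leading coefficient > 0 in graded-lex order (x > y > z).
(a) The degree is 2 — a saddle surface; a quadric.
(b) Symmetries: the y ↦ −y reflection is a symmetry, so y appears only in even powers; mirror symmetry x ↦ −x ⇒ only even powers of x.
(c) Checking where it meets the axes: it meets the x-axis at x = 0 (among the integer gridlines); it meets the y-axis at y = 0 (among the integer gridlines).
(d) These observations pin down the coefficients.

x^2 - y^2 - z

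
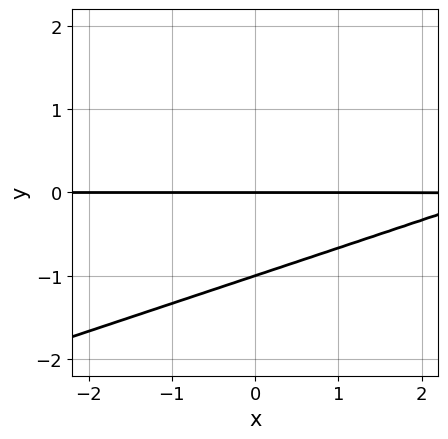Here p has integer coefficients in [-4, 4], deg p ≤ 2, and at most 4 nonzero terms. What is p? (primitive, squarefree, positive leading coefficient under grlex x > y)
First, deg p = 2. No degree-1 curve has this shape.
Then, from the visible intercepts: every point of the x-axis in the box is on the curve; the y-axis gridline crossings are at y ∈ {-1, 0}.
Finally, these observations pin down the coefficients.

x*y - 3*y^2 - 3*y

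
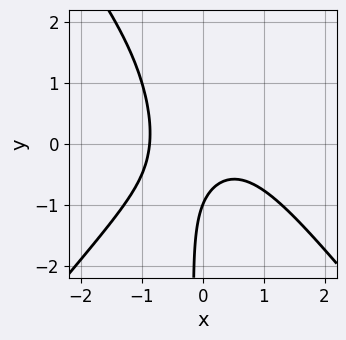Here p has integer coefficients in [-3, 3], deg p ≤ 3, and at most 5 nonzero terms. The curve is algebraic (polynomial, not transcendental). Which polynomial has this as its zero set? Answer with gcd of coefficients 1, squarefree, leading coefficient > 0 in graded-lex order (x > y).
1. The degree is 3 — the shape is more complex than any degree-2 curve.
2. From the axis intercepts and sections: one y-axis crossing is at y = -1.
3. Fitting integer coefficients to these (and the overall shape) gives p.

3*x^3 - 2*x*y^2 + 3*x*y + 2*y + 2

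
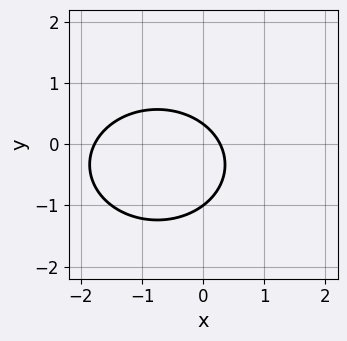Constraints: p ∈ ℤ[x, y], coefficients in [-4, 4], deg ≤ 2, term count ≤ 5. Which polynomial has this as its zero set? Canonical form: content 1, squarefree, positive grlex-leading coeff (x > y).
Degree: a generic line meets the curve in up to 2 points, so deg p = 2.
Against the integer gridlines: it crosses the y-axis at the gridline y = -1.
Matching integer coefficients to the picture gives p.

2*x^2 + 3*y^2 + 3*x + 2*y - 1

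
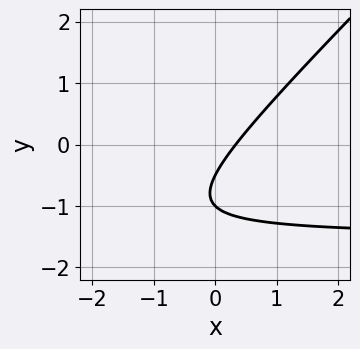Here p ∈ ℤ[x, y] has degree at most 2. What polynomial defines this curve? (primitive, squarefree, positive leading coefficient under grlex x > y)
The degree is 2 — no degree-1 curve has this shape.
Reading off the gridlines: it meets the y-axis at y = -1 (among the integer gridlines).
These observations pin down the coefficients.

2*x*y - 2*y^2 + 3*x - 3*y - 1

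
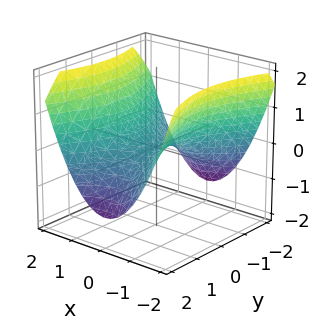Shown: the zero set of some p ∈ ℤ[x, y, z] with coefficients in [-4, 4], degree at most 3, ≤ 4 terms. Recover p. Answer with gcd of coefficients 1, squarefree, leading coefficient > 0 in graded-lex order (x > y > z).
First, the degree is 2 — a hyperbolic paraboloid; a quadric.
Next, symmetries: the y ↦ −y reflection is a symmetry, so y appears only in even powers; it's symmetric under x → −x, forcing even powers of x.
Then, from the visible intercepts: one y-axis crossing is at y = 0; one z-axis crossing is at z = 0; it crosses the x-axis at the gridline x = 0.
Finally, putting this together gives p.

2*x^2 - y^2 - 3*z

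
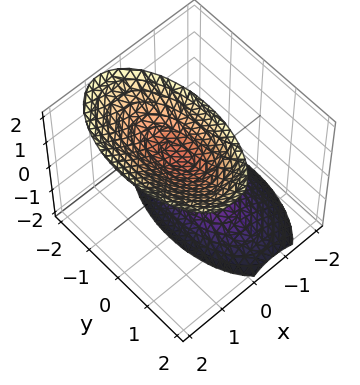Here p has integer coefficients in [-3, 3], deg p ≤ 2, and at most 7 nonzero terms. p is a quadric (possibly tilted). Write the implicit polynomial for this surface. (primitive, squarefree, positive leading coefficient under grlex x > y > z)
3*x^2 - 2*x*z + y^2 - z^2 + 1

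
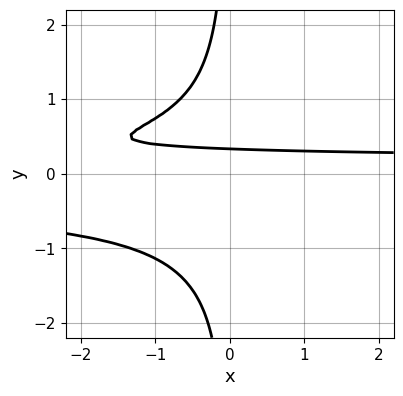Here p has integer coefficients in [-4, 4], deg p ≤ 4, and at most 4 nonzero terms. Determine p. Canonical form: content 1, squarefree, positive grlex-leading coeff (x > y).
3*x*y^3 + 3*y - 1

(a) Degree: a generic line meets the curve in up to 4 points, so deg p = 4.
(b) From the axis intercepts and sections: no x-intercept at any integer in the box.
(c) Together with the visible shape, these determine p as stated.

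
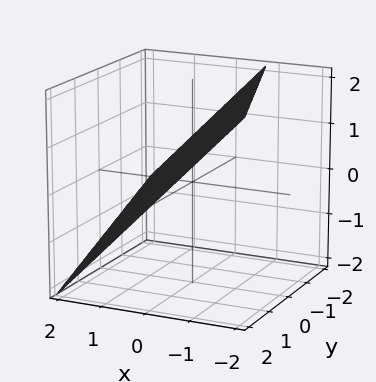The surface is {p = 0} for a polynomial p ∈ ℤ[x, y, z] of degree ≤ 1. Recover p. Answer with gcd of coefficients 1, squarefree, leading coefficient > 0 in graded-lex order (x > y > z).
3*x + y + 3*z - 2

(a) deg p = 1. Every cross-section is a straight line — this is a plane.
(b) Against the integer gridlines: it crosses the y-axis at the gridline y = 2.
(c) The integer polynomial consistent with all of this is the stated p.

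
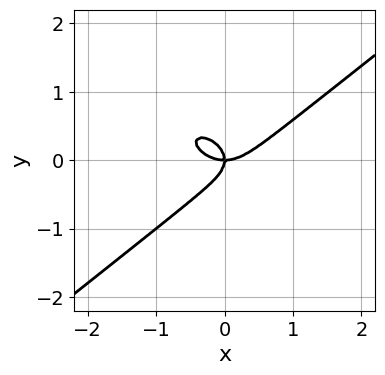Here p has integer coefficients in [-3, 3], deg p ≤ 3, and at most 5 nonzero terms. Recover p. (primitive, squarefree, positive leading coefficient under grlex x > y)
x^3 - 2*y^3 - x*y

First, deg p = 3. The shape is more complex than any degree-2 curve.
Next, from the visible intercepts: it crosses the x-axis at the gridline x = 0; it crosses the y-axis at the gridline y = 0.
Finally, solving for integer coefficients yields p as stated.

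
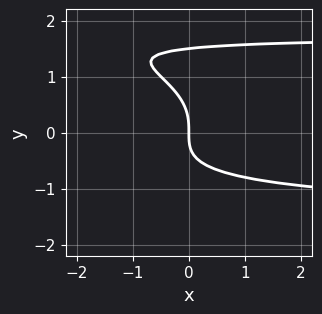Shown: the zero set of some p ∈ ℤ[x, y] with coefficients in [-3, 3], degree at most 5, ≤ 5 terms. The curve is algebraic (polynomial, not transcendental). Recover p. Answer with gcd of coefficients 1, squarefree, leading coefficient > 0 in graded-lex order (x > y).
2*y^4 + x*y^2 - 3*y^3 - 3*x

First, deg p = 4.
Then, reading off the gridlines: one y-axis crossing is at y = 0; it crosses the x-axis at the gridline x = 0.
Finally, together with the visible shape, these determine p as stated.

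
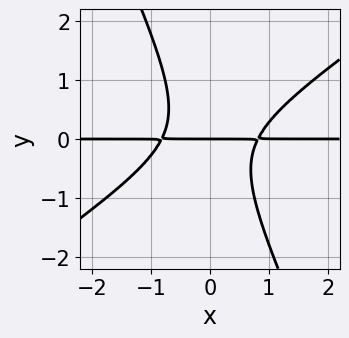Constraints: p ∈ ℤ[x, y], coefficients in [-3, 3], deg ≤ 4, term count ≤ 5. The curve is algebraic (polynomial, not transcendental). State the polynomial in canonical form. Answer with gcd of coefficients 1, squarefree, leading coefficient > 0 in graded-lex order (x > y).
3*x^2*y - 3*x*y^2 - 2*y^3 - 2*y

(a) The degree is 3 — a generic line meets the curve in up to 3 points.
(b) Reading off the gridlines: the visible x-axis segment lies entirely on the curve; it meets the y-axis at y = 0 (among the integer gridlines).
(c) These observations pin down the coefficients.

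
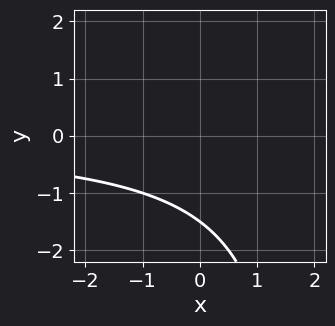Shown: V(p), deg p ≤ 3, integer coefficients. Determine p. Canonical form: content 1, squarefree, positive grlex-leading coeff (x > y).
First, deg p = 2. No degree-1 curve has this shape.
Next, checking where it meets the axes: it misses every integer gridline on the x-axis.
Finally, matching integer coefficients to the picture gives p.

x*y - 2*y - 3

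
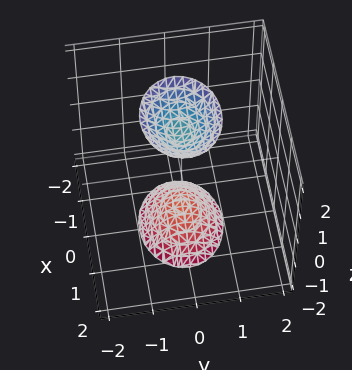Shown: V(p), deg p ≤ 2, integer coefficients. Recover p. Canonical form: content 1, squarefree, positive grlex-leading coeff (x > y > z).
2*x^2 + 3*y^2 - z^2 + 2

First, I count 2 distinct pieces. They look like related sheets of one shape, so recover p as a whole.
Next, degree: two separate bowl-shaped sheets opening away from each other; a quadric, so deg p = 2.
Next, symmetries: the y ↦ −y reflection is a symmetry, so y appears only in even powers; mirror symmetry x ↦ −x ⇒ only even powers of x; mirror symmetry z ↦ −z ⇒ only even powers of z.
Next, from the axis intercepts and sections: it misses every integer gridline on the x-axis; no y-intercept at any integer in the box.
Finally, assembling these constraints gives the stated polynomial.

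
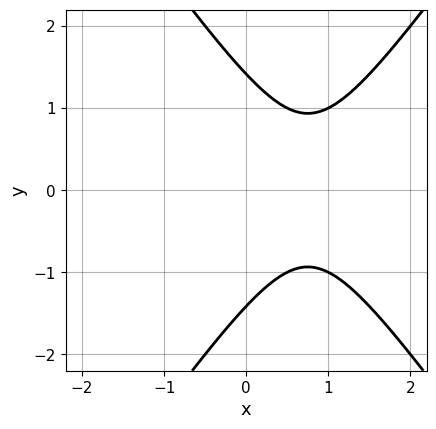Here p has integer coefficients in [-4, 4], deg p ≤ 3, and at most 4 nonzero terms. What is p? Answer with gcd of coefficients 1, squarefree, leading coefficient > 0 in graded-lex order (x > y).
1. deg p = 2.
2. Symmetries: mirror symmetry y ↦ −y ⇒ only even powers of y.
3. From the axis intercepts and sections: it misses every integer gridline on the x-axis.
4. Fitting integer coefficients to these (and the overall shape) gives p.

2*x^2 - y^2 - 3*x + 2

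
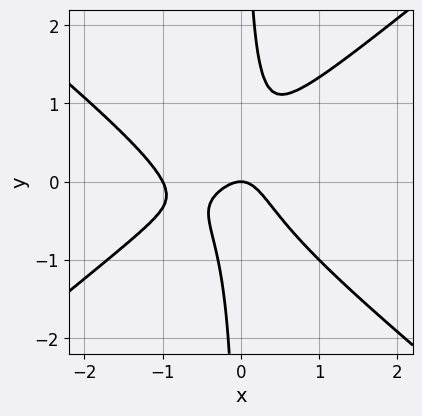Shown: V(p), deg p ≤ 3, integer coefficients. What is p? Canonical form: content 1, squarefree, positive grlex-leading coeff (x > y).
2*x^3 - 3*x*y^2 + 2*x^2 + y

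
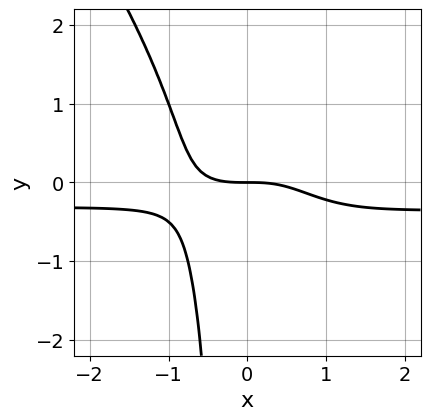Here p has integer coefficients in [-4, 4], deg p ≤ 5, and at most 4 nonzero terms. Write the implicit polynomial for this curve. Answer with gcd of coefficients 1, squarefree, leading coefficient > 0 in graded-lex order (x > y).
3*x^3*y + 2*x^2*y^2 + x^3 + 2*y

(a) deg p = 4. A generic line meets the curve in up to 4 points.
(b) From the visible intercepts: it crosses the y-axis at the gridline y = 0; it crosses the x-axis at the gridline x = 0.
(c) The integer polynomial consistent with all of this is the stated p.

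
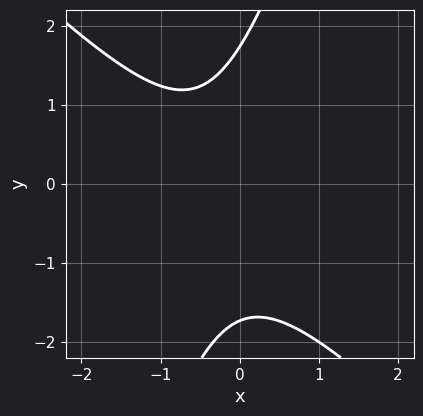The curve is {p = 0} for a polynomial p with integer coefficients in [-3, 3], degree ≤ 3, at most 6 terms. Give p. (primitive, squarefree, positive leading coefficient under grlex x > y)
(a) Degree: the shape is more complex than any degree-1 curve, so deg p = 2.
(b) Observable constraints: it misses every integer gridline on the x-axis.
(c) Putting this together gives p.

3*x^2 + 2*x*y - y^2 + 2*x + 3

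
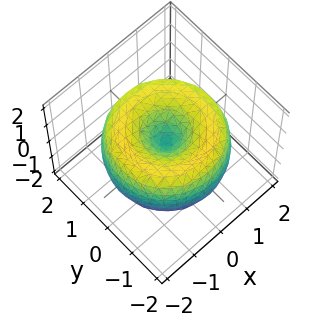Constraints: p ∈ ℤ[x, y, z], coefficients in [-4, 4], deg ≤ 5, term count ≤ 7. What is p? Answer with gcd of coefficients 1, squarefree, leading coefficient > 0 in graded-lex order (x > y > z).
x^4 + 2*x^2*y^2 + y^4 - 3*x^2 - 3*y^2 + 2*z^2

The degree is 4 — a generic line meets the surface in up to 4 points.
Symmetries: rotational symmetry about the z-axis ⇒ p depends on x, y only through x² + y².
From the visible intercepts: it crosses the y-axis at the gridline y = 0; it meets the x-axis at x = 0 (among the integer gridlines); a circular section at z = -1 has radius exactly 1.
Together with the visible shape, these determine p as stated.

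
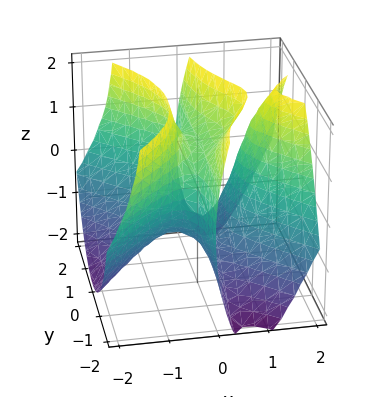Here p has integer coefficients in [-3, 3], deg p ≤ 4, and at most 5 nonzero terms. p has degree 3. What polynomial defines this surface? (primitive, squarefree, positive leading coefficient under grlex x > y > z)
(a) Degree: the shape is more complex than any degree-2 surface, so deg p = 3.
(b) From the visible intercepts: the z-axis gridline crossings are at z ∈ {-1, 1}; the surface avoids every integer y-axis point in the box.
(c) Matching integer coefficients to the picture gives p.

3*x^3 - 3*x^2*z - 3*x*y^2 + z^2 - 1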